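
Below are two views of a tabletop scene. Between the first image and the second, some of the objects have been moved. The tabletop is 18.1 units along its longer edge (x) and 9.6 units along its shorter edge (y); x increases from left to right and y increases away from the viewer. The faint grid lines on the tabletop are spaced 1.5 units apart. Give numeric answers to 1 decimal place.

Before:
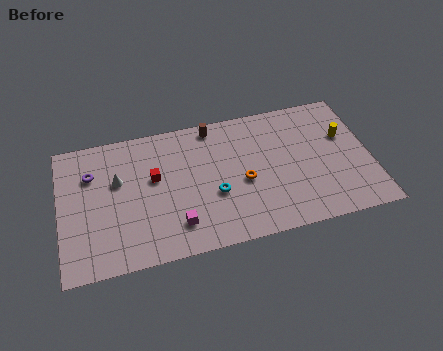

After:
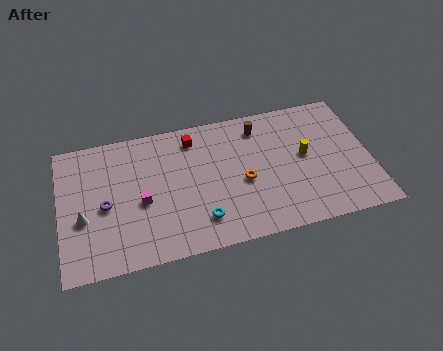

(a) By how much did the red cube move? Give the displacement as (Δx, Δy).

(2.4, 2.3)

The red cube started near (5.5, 5.7) and ended near (7.9, 8.0).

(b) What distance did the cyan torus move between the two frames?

1.8

From (8.9, 3.7) to (8.0, 2.1), the cyan torus covered √(0.9² + 1.6²) ≈ 1.8 units.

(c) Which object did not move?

the orange torus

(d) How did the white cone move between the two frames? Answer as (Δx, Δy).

(-2.1, -2.2)

The white cone started near (3.4, 6.0) and ended near (1.3, 3.8).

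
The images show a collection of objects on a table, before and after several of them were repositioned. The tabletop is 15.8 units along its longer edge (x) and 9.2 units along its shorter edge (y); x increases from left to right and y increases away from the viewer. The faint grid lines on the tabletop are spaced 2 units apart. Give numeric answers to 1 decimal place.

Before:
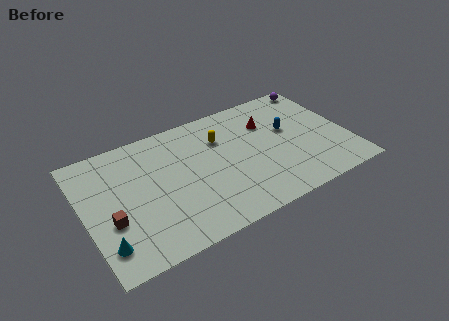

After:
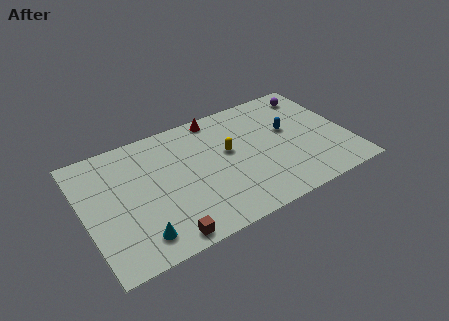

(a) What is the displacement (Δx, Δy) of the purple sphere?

(-0.5, -0.6)

The purple sphere was at about (14.8, 8.3) and moved to about (14.3, 7.7).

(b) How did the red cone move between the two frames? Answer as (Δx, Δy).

(-2.9, 1.8)

The red cone started near (11.3, 6.5) and ended near (8.4, 8.3).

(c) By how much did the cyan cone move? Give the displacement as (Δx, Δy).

(1.9, -0.3)

From the two frames, the cyan cone sits at roughly (0.9, 1.9) before and (2.8, 1.6) after.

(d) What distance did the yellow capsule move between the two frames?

1.2

The yellow capsule was near (8.4, 6.5) before and (8.7, 5.3) after, so it travelled √(0.3² + 1.2²) ≈ 1.2 units.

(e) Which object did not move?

the blue capsule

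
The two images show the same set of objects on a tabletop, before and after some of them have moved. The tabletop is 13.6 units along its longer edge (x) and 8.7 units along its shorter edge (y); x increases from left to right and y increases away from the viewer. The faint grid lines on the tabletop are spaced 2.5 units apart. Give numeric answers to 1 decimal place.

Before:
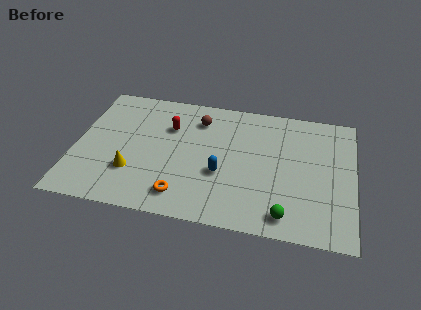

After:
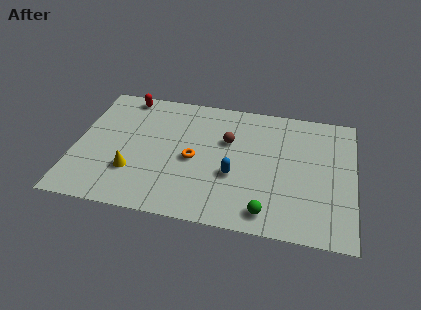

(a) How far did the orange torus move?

2.5

The orange torus was near (5.4, 1.5) before and (5.8, 4.0) after, so it travelled √(0.4² + 2.5²) ≈ 2.5 units.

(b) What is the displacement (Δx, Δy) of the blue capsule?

(0.6, 0.0)

The blue capsule started near (7.2, 3.3) and ended near (7.8, 3.3).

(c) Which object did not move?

the yellow cone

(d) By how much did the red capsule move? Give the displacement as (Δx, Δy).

(-2.3, 1.8)

The red capsule started near (4.5, 6.0) and ended near (2.2, 7.8).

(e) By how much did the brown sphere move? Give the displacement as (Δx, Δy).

(1.5, -1.2)

From the two frames, the brown sphere sits at roughly (5.9, 6.8) before and (7.4, 5.6) after.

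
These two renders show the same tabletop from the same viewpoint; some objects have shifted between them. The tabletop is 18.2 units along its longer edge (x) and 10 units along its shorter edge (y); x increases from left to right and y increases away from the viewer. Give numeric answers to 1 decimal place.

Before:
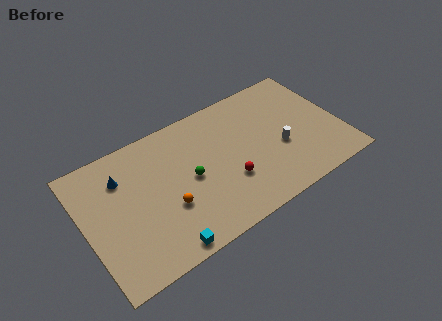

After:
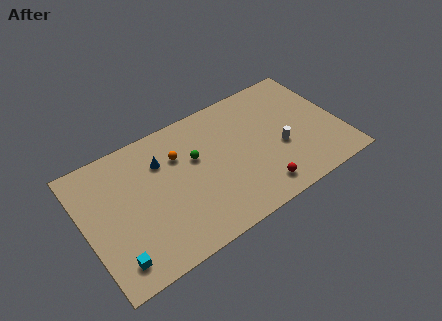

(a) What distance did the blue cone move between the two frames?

2.8

The blue cone moved from about (2.9, 7.4) to (5.7, 7.2), a distance of √(2.8² + 0.2²) ≈ 2.8.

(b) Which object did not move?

the white cylinder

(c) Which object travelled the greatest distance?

the orange sphere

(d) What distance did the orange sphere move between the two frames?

3.6

The orange sphere was near (5.6, 3.6) before and (6.9, 7.0) after, so it travelled √(1.3² + 3.4²) ≈ 3.6 units.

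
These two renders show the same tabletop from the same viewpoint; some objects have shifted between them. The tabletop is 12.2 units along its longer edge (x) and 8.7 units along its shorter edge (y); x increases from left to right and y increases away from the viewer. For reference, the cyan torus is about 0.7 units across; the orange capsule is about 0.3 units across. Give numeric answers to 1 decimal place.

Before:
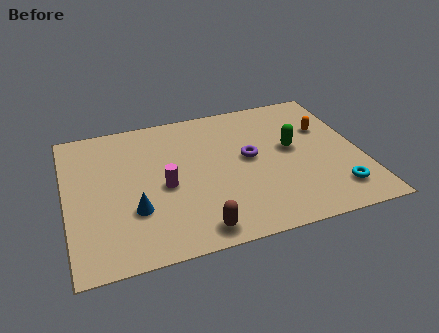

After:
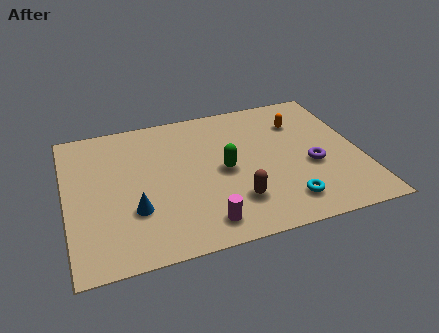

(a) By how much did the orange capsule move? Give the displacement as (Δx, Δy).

(-1.0, 0.7)

The orange capsule started near (10.9, 5.7) and ended near (9.9, 6.4).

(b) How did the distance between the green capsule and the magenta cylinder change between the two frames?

-2.4

They were about 5.5 units apart before and 3.1 after — 2.4 units closer together.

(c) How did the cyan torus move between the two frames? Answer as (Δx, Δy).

(-2.1, -0.1)

The cyan torus started near (10.9, 1.7) and ended near (8.8, 1.6).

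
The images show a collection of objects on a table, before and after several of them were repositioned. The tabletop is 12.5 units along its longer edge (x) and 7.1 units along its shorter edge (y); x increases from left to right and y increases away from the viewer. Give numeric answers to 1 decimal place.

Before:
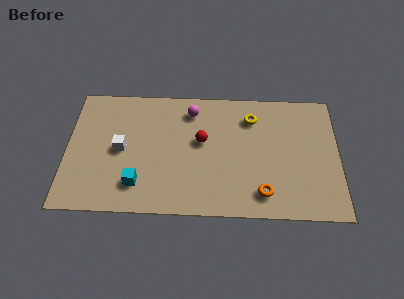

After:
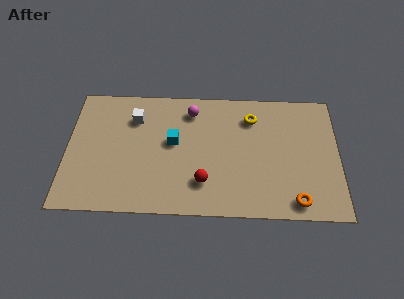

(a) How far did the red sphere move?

2.3

The red sphere moved from about (6.2, 4.1) to (6.3, 1.8), a distance of √(0.1² + 2.3²) ≈ 2.3.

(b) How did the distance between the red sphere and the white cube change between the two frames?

+1.0

Before: roughly 3.7 units apart; after: 4.7. That's 1.0 units further apart.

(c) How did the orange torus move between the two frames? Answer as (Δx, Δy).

(1.5, -0.4)

The orange torus started near (9.0, 1.3) and ended near (10.5, 0.9).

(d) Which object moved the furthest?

the cyan cube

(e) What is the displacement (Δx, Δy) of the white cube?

(0.6, 1.8)

The white cube started near (2.5, 3.5) and ended near (3.1, 5.3).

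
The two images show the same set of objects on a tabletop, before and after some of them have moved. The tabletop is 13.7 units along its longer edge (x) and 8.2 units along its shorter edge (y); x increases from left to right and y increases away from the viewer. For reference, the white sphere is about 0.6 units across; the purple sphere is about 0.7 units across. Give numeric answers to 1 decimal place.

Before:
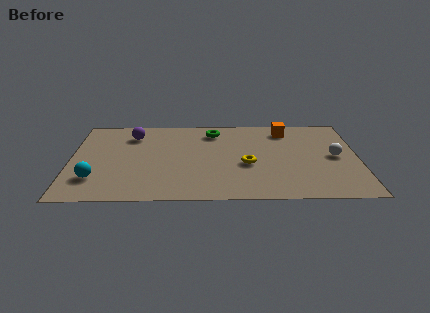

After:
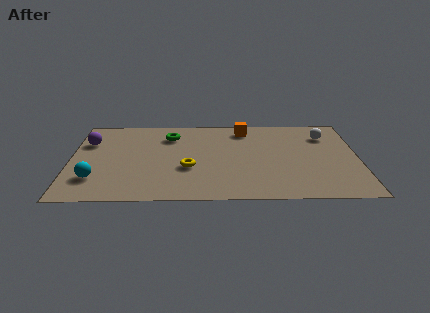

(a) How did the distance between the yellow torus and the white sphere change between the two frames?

+3.0

Before: roughly 4.3 units apart; after: 7.3. That's 3.0 units further apart.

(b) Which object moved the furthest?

the yellow torus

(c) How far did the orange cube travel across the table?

2.0

The orange cube moved from about (10.3, 6.8) to (8.3, 6.9), a distance of √(2.0² + 0.1²) ≈ 2.0.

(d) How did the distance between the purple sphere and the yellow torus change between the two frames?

-0.8

Before: roughly 6.3 units apart; after: 5.5. That's 0.8 units closer together.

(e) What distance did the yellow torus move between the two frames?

2.8

From (8.4, 3.4) to (5.6, 3.1), the yellow torus covered √(2.8² + 0.3²) ≈ 2.8 units.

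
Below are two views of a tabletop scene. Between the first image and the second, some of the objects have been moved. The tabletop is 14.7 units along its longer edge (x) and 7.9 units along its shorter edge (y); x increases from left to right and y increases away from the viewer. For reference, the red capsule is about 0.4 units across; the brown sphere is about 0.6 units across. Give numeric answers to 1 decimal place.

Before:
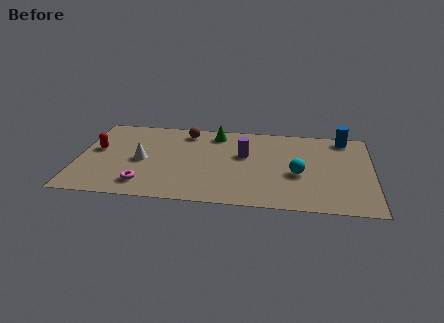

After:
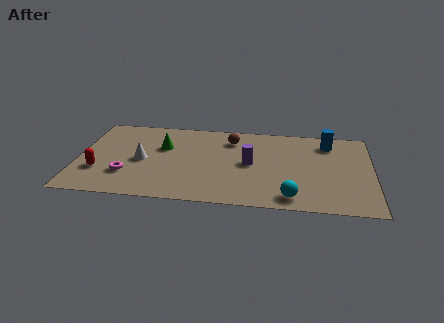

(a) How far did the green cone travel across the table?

3.1

The green cone was near (6.8, 6.7) before and (4.2, 5.1) after, so it travelled √(2.6² + 1.6²) ≈ 3.1 units.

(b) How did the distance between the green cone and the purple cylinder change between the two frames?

+2.1

The distance was about 2.4 in the first image and 4.5 in the second, so they moved 2.1 units further apart.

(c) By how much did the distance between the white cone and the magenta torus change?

-0.6

They were about 2.2 units apart before and 1.6 after — 0.6 units closer together.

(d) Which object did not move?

the white cone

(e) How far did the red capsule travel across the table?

2.0

The red capsule moved from about (0.9, 4.5) to (1.1, 2.5), a distance of √(0.2² + 2.0²) ≈ 2.0.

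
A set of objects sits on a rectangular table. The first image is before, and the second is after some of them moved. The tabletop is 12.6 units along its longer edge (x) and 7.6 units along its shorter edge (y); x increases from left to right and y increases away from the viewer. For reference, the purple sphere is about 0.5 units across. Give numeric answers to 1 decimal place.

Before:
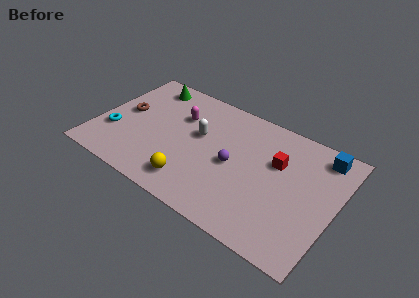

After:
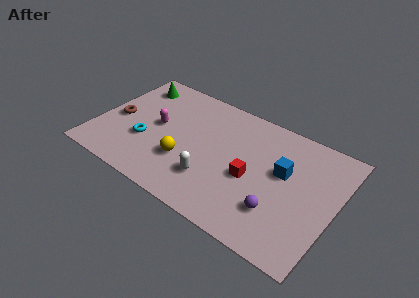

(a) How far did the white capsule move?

2.6

The white capsule was near (5.3, 4.5) before and (6.4, 2.1) after, so it travelled √(1.1² + 2.4²) ≈ 2.6 units.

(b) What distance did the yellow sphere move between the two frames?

1.3

The yellow sphere moved from about (5.5, 1.4) to (4.9, 2.5), a distance of √(0.6² + 1.1²) ≈ 1.3.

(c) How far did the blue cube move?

2.6

From (11.5, 6.5) to (9.8, 4.5), the blue cube covered √(1.7² + 2.0²) ≈ 2.6 units.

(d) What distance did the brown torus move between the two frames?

0.7

The brown torus moved from about (1.3, 4.1) to (1.0, 3.5), a distance of √(0.3² + 0.6²) ≈ 0.7.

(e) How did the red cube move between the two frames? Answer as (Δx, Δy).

(-1.1, -1.6)

The red cube started near (9.4, 4.9) and ended near (8.3, 3.3).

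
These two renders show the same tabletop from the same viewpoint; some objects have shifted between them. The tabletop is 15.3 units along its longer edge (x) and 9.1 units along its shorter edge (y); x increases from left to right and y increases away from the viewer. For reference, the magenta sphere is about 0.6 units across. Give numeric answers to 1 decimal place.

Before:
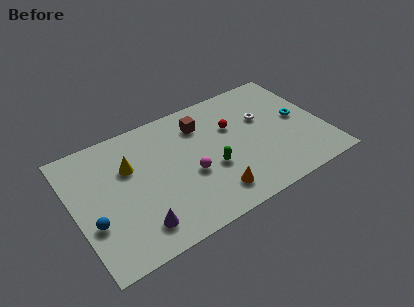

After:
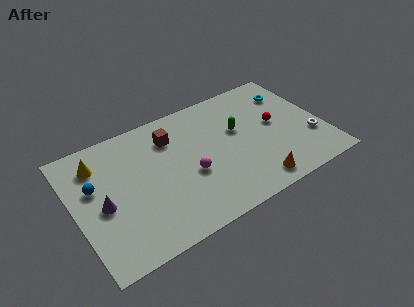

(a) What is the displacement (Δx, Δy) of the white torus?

(2.6, -2.8)

From the two frames, the white torus sits at roughly (11.8, 5.7) before and (14.4, 2.9) after.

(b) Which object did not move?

the magenta sphere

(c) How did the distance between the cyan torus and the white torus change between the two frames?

+1.7

They were about 2.3 units apart before and 4.0 after — 1.7 units further apart.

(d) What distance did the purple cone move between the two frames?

3.0

The purple cone moved from about (3.4, 1.7) to (1.6, 4.1), a distance of √(1.8² + 2.4²) ≈ 3.0.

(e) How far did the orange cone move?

2.5

From (8.0, 1.7) to (10.5, 1.2), the orange cone covered √(2.5² + 0.5²) ≈ 2.5 units.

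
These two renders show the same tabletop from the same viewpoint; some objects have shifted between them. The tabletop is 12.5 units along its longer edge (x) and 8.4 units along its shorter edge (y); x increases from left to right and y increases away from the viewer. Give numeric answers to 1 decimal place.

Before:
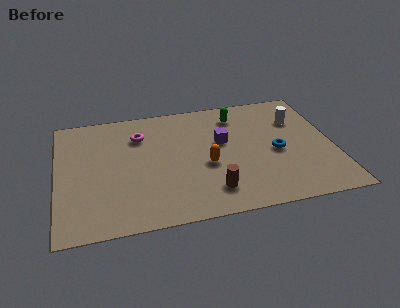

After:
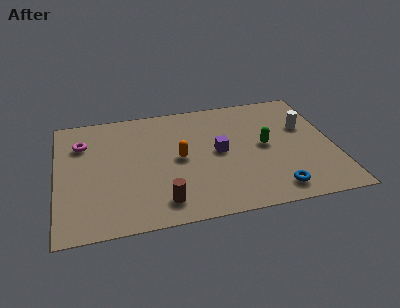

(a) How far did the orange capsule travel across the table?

1.4

The orange capsule was near (6.7, 3.5) before and (5.5, 4.2) after, so it travelled √(1.2² + 0.7²) ≈ 1.4 units.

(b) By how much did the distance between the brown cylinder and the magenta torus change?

+0.4

They were about 5.4 units apart before and 5.8 after — 0.4 units further apart.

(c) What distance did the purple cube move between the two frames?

0.7

From (7.5, 5.0) to (7.3, 4.3), the purple cube covered √(0.2² + 0.7²) ≈ 0.7 units.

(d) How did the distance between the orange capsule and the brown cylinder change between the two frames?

+1.1

The distance was about 1.8 in the first image and 2.9 in the second, so they moved 1.1 units further apart.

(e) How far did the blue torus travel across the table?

2.6

The blue torus moved from about (9.9, 3.8) to (9.6, 1.2), a distance of √(0.3² + 2.6²) ≈ 2.6.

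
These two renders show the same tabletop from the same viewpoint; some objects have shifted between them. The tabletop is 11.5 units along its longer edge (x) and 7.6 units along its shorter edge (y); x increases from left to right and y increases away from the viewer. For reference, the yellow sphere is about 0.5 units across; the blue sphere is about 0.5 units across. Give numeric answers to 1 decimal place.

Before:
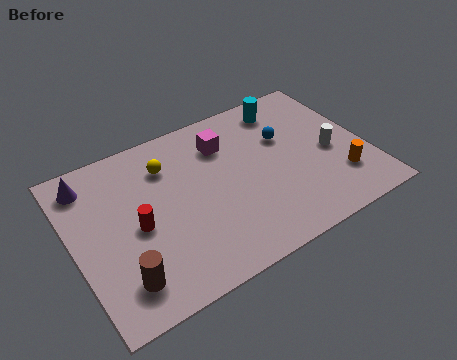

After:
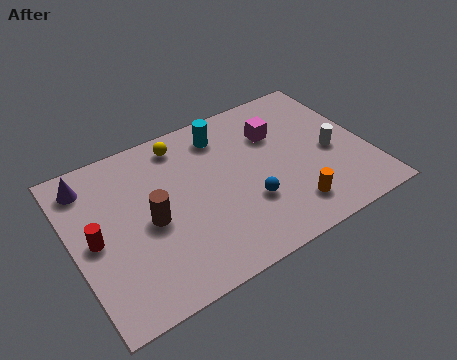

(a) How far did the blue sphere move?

3.1

From (8.5, 4.9) to (6.6, 2.5), the blue sphere covered √(1.9² + 2.4²) ≈ 3.1 units.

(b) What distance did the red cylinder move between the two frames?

1.6

The red cylinder moved from about (2.4, 3.5) to (0.8, 3.7), a distance of √(1.6² + 0.2²) ≈ 1.6.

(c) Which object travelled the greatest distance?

the blue sphere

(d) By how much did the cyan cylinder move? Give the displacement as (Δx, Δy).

(-2.6, -0.2)

The cyan cylinder started near (8.8, 6.4) and ended near (6.2, 6.2).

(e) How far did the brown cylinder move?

2.4

The brown cylinder moved from about (1.5, 1.5) to (2.9, 3.5), a distance of √(1.4² + 2.0²) ≈ 2.4.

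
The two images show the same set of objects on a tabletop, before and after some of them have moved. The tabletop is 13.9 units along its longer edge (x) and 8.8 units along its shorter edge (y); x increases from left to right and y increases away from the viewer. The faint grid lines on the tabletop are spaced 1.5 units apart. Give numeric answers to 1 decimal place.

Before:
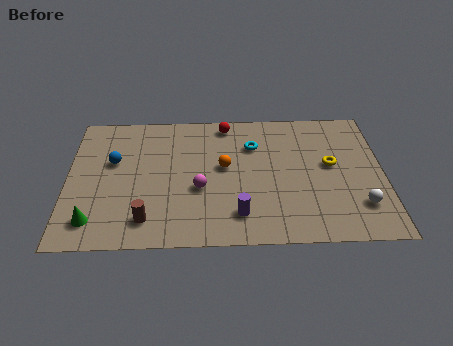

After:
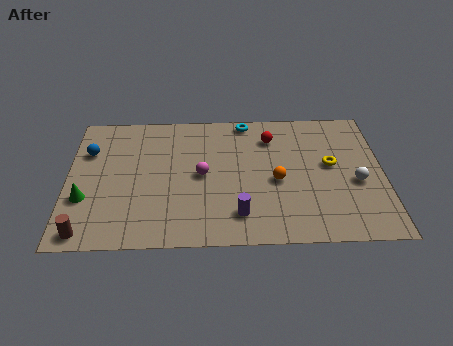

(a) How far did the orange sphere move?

2.5

From (6.9, 4.9) to (9.2, 3.9), the orange sphere covered √(2.3² + 1.0²) ≈ 2.5 units.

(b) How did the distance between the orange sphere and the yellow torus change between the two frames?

-2.1

The distance was about 4.7 in the first image and 2.6 in the second, so they moved 2.1 units closer together.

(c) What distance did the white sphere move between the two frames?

1.5

From (12.8, 2.2) to (12.7, 3.7), the white sphere covered √(0.1² + 1.5²) ≈ 1.5 units.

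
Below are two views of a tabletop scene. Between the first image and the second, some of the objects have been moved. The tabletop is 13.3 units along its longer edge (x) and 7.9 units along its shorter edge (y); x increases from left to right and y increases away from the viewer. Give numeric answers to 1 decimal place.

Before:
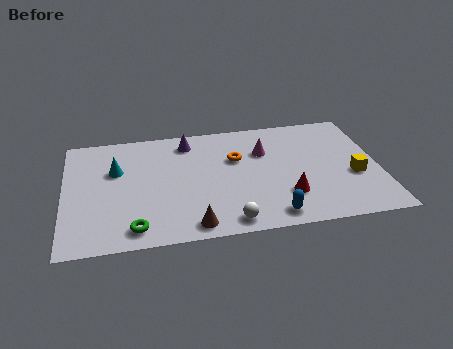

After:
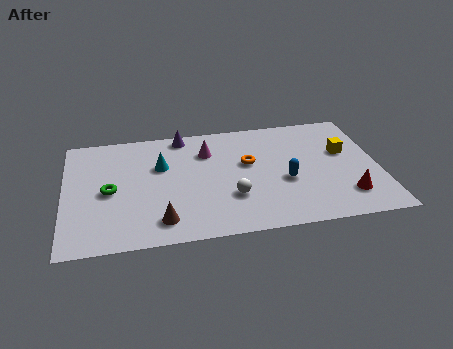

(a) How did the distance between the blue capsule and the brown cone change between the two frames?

+2.3

Before: roughly 3.3 units apart; after: 5.6. That's 2.3 units further apart.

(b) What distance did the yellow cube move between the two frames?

1.7

The yellow cube moved from about (12.2, 3.1) to (11.9, 4.8), a distance of √(0.3² + 1.7²) ≈ 1.7.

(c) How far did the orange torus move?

0.6

The orange torus was near (7.3, 5.1) before and (7.8, 4.7) after, so it travelled √(0.5² + 0.4²) ≈ 0.6 units.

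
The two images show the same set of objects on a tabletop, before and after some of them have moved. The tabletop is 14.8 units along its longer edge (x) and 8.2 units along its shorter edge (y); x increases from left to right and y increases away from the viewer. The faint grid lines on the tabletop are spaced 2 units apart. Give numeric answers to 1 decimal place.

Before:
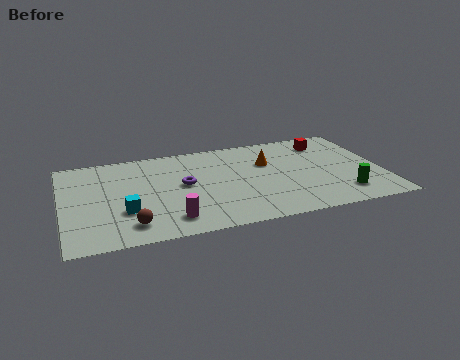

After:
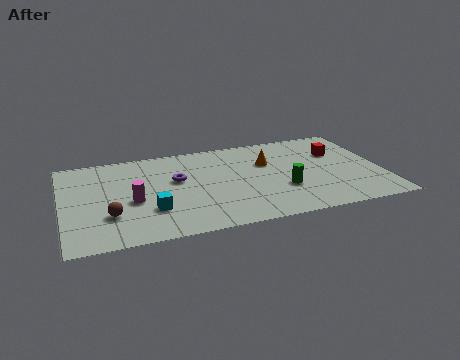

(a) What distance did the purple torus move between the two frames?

0.6

The purple torus moved from about (5.6, 4.4) to (5.3, 4.9), a distance of √(0.3² + 0.5²) ≈ 0.6.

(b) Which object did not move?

the orange cone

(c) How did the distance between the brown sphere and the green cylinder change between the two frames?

-1.8

Before: roughly 9.8 units apart; after: 8.0. That's 1.8 units closer together.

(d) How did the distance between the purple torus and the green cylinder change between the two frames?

-2.5

Before: roughly 7.7 units apart; after: 5.2. That's 2.5 units closer together.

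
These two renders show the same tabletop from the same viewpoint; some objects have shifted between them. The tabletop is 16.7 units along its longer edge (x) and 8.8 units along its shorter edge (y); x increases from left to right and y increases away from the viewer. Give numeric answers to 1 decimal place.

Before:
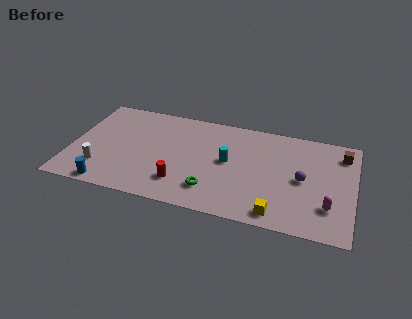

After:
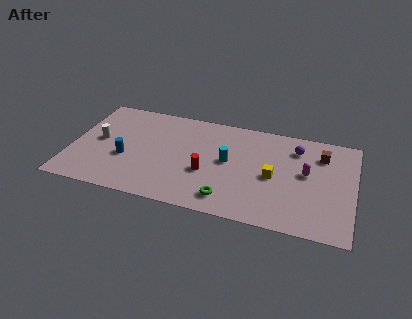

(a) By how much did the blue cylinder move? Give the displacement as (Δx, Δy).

(0.8, 2.6)

The blue cylinder started near (2.5, 0.8) and ended near (3.3, 3.4).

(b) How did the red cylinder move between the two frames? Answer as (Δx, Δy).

(1.4, 1.3)

The red cylinder started near (6.7, 2.1) and ended near (8.1, 3.4).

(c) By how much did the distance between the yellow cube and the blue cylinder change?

-1.2

They were about 9.9 units apart before and 8.7 after — 1.2 units closer together.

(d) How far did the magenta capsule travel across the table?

2.9

From (15.3, 2.4) to (13.9, 4.9), the magenta capsule covered √(1.4² + 2.5²) ≈ 2.9 units.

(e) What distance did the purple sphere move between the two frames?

2.6

The purple sphere moved from about (13.7, 4.3) to (13.2, 6.9), a distance of √(0.5² + 2.6²) ≈ 2.6.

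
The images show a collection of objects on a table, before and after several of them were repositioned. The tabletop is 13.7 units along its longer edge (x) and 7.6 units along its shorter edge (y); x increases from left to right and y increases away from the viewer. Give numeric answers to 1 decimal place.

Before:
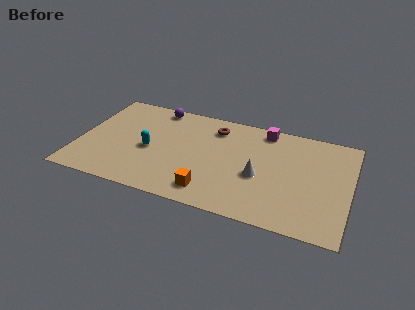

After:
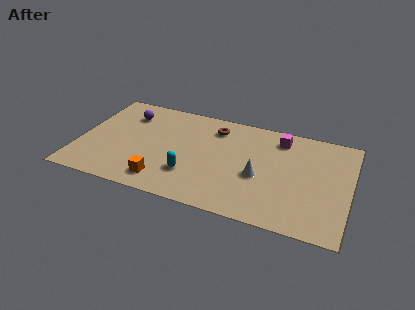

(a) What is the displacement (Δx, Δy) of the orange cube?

(-2.4, 0.0)

The orange cube was at about (6.9, 1.3) and moved to about (4.5, 1.3).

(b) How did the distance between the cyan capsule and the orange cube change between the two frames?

-2.3

Before: roughly 3.9 units apart; after: 1.6. That's 2.3 units closer together.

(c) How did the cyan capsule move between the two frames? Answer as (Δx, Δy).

(2.2, -1.2)

From the two frames, the cyan capsule sits at roughly (3.6, 3.4) before and (5.8, 2.2) after.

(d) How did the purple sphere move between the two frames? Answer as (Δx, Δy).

(-1.4, -1.0)

The purple sphere was at about (3.6, 6.8) and moved to about (2.2, 5.8).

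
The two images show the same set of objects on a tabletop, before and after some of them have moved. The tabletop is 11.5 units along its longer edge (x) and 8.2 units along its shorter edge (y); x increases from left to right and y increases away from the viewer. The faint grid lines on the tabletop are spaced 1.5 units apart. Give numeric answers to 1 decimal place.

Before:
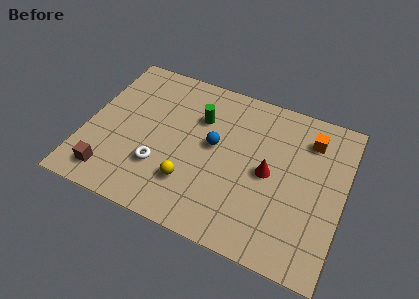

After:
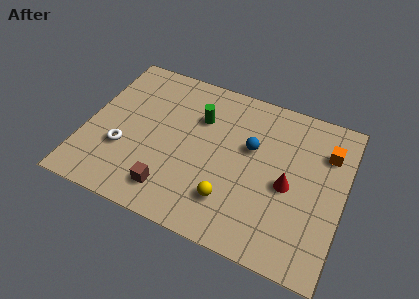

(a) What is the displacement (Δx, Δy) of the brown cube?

(2.7, 0.2)

From the two frames, the brown cube sits at roughly (1.4, 1.3) before and (4.1, 1.5) after.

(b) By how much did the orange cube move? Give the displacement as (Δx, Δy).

(0.8, -0.4)

The orange cube was at about (9.8, 6.4) and moved to about (10.6, 6.0).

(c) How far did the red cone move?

0.9

The red cone moved from about (8.2, 4.0) to (9.1, 3.7), a distance of √(0.9² + 0.3²) ≈ 0.9.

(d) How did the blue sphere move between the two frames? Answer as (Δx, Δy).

(1.6, 0.5)

The blue sphere started near (5.7, 4.5) and ended near (7.3, 5.0).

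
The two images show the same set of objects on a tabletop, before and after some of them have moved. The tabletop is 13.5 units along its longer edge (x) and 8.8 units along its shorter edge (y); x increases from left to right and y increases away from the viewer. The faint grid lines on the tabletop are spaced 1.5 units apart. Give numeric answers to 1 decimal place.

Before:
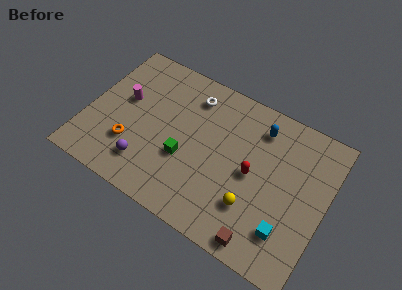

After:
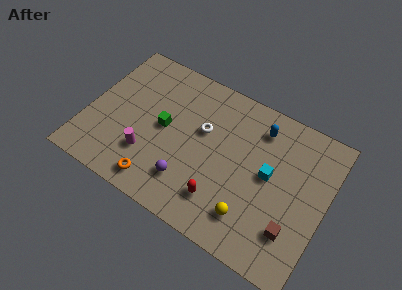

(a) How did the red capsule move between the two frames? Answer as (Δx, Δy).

(-1.4, -2.3)

From the two frames, the red capsule sits at roughly (9.4, 4.3) before and (8.0, 2.0) after.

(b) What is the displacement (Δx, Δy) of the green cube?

(-1.4, 1.2)

The green cube was at about (5.7, 3.3) and moved to about (4.3, 4.5).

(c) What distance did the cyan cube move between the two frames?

3.0

The cyan cube was near (11.7, 2.1) before and (10.3, 4.7) after, so it travelled √(1.4² + 2.6²) ≈ 3.0 units.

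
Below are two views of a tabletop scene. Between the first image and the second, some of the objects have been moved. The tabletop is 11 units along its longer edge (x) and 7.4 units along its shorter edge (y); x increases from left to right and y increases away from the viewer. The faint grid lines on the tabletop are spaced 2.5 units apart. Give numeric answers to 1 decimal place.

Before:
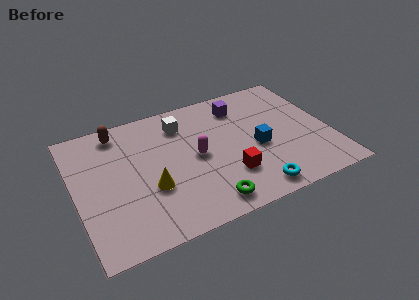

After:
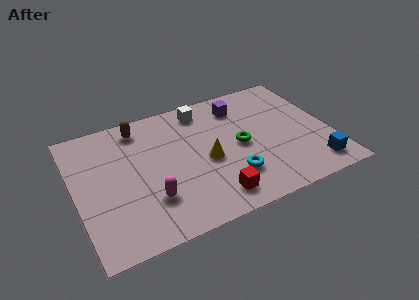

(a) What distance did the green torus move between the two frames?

3.2

The green torus moved from about (5.3, 1.0) to (7.1, 3.6), a distance of √(1.8² + 2.6²) ≈ 3.2.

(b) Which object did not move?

the purple cube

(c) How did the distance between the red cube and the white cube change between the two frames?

+1.1

They were about 4.0 units apart before and 5.1 after — 1.1 units further apart.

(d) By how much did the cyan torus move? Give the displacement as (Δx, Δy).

(-0.8, 1.1)

The cyan torus was at about (7.3, 0.9) and moved to about (6.5, 2.0).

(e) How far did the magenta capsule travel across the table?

2.7

From (5.2, 3.7) to (3.0, 2.1), the magenta capsule covered √(2.2² + 1.6²) ≈ 2.7 units.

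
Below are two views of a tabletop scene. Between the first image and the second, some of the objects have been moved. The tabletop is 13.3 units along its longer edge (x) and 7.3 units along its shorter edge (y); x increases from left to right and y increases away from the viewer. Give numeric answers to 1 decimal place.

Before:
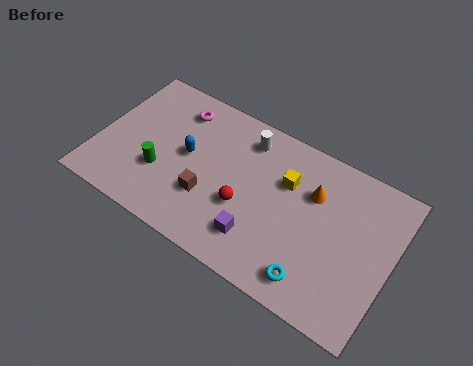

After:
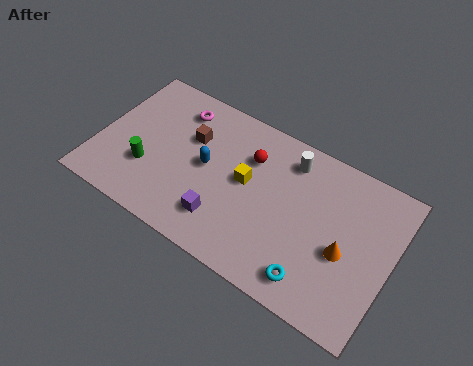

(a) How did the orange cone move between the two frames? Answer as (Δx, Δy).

(1.7, -1.9)

The orange cone was at about (9.6, 5.0) and moved to about (11.3, 3.1).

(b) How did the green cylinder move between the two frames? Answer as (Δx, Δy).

(-0.6, -0.1)

The green cylinder was at about (3.0, 2.5) and moved to about (2.4, 2.4).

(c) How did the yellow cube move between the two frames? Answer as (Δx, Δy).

(-1.7, -0.9)

The yellow cube started near (8.4, 4.9) and ended near (6.7, 4.0).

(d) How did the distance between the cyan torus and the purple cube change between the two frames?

+1.6

The distance was about 2.6 in the first image and 4.2 in the second, so they moved 1.6 units further apart.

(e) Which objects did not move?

the cyan torus and the magenta torus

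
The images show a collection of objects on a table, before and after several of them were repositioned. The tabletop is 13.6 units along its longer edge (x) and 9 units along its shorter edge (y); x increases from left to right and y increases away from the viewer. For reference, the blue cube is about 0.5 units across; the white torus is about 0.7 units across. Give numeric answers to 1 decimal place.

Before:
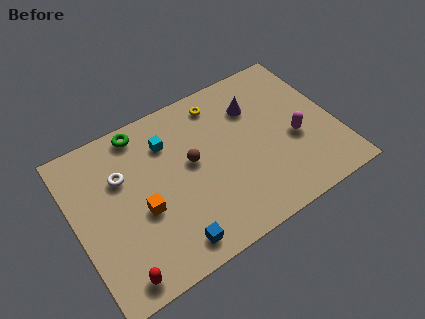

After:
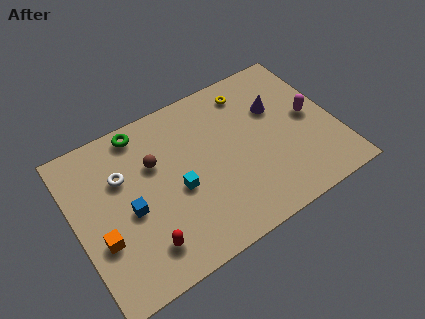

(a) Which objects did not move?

the white torus and the green torus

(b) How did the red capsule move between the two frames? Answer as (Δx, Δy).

(1.5, 0.8)

The red capsule was at about (1.6, 1.0) and moved to about (3.1, 1.8).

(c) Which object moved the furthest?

the blue cube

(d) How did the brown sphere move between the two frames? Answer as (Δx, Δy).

(-1.8, 0.9)

The brown sphere was at about (6.1, 5.0) and moved to about (4.3, 5.9).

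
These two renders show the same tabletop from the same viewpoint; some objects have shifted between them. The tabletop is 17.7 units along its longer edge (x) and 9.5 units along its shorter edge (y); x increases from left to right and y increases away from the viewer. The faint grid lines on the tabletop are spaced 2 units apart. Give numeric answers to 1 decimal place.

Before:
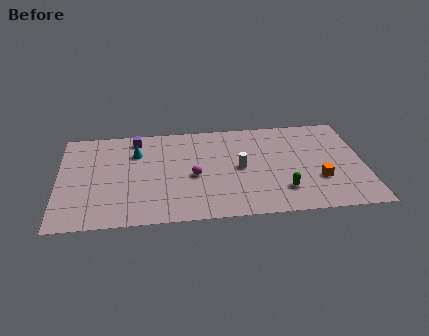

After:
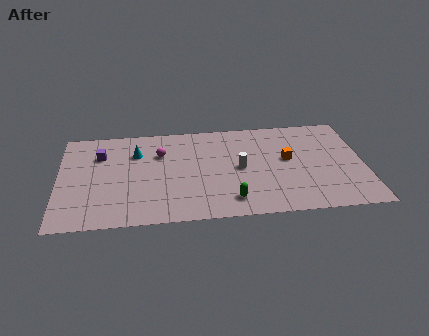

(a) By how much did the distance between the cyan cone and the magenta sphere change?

-2.8

They were about 4.2 units apart before and 1.4 after — 2.8 units closer together.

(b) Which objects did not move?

the white cylinder and the cyan cone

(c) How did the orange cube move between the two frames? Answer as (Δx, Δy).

(-1.7, 2.2)

The orange cube started near (15.0, 3.1) and ended near (13.3, 5.3).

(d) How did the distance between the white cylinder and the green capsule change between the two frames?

-0.3

They were about 3.4 units apart before and 3.1 after — 0.3 units closer together.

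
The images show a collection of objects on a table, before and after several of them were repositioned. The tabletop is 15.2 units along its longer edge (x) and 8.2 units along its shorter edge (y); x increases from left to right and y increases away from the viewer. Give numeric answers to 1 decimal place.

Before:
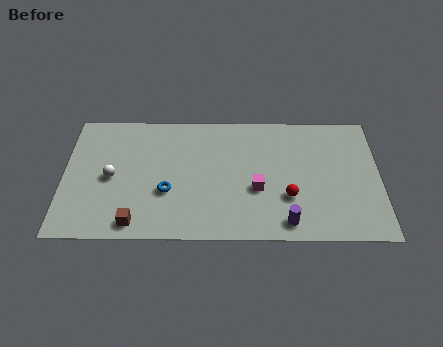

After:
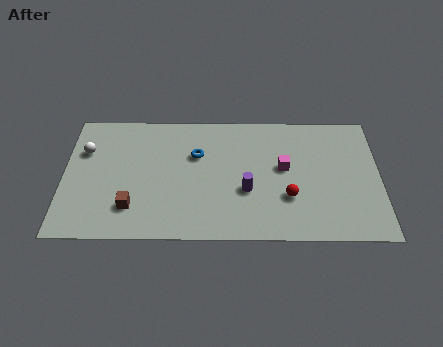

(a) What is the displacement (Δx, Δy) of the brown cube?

(-0.2, 1.0)

The brown cube started near (3.5, 1.0) and ended near (3.3, 2.0).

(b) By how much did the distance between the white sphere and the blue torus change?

+2.6

The distance was about 2.8 in the first image and 5.4 in the second, so they moved 2.6 units further apart.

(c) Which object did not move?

the red sphere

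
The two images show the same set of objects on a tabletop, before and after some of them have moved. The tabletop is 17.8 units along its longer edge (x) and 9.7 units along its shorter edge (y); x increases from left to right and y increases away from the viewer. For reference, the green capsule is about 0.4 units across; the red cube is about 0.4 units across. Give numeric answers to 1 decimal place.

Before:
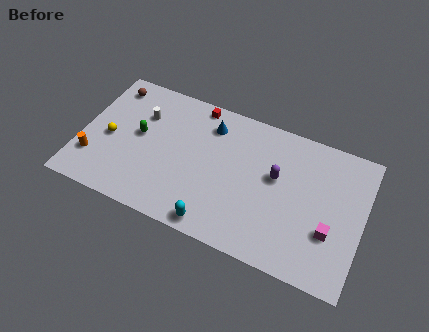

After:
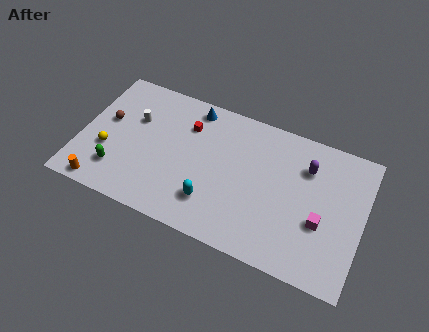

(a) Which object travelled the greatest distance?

the green capsule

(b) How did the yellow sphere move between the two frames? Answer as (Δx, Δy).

(0.0, -0.9)

The yellow sphere started near (1.8, 4.4) and ended near (1.8, 3.5).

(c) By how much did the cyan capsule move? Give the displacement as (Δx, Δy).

(-0.4, 1.4)

From the two frames, the cyan capsule sits at roughly (9.0, 1.0) before and (8.6, 2.4) after.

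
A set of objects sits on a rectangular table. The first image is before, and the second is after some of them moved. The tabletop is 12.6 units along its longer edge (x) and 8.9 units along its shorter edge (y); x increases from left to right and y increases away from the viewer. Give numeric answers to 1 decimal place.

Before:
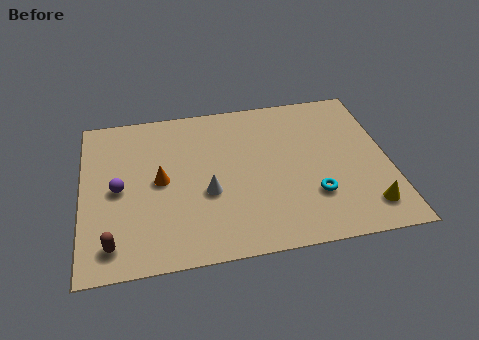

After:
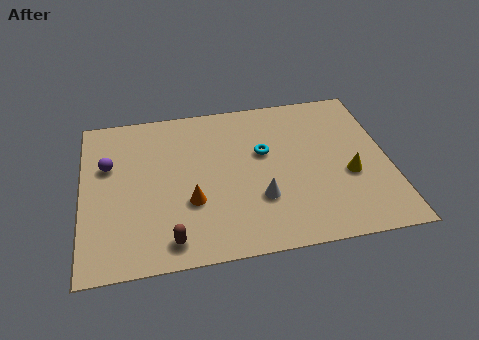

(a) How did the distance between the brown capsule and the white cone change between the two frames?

-0.4

Before: roughly 4.4 units apart; after: 4.0. That's 0.4 units closer together.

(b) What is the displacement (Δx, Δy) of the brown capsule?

(2.3, -0.2)

The brown capsule was at about (1.2, 1.4) and moved to about (3.5, 1.2).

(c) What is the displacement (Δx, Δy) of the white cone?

(2.1, -0.7)

From the two frames, the white cone sits at roughly (5.1, 3.5) before and (7.2, 2.8) after.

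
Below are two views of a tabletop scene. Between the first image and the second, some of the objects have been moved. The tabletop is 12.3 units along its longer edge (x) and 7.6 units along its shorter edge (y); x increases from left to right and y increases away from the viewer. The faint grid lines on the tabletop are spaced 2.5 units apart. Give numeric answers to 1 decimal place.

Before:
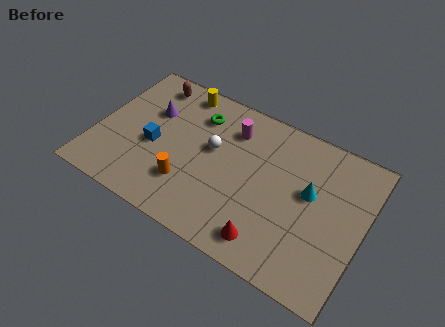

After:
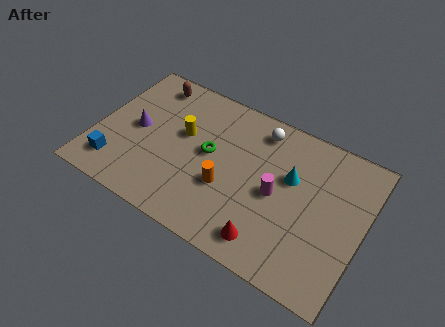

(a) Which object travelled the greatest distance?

the magenta cylinder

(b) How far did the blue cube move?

2.3

From (2.7, 3.3) to (1.2, 1.5), the blue cube covered √(1.5² + 1.8²) ≈ 2.3 units.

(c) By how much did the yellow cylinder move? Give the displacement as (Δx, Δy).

(0.5, -2.2)

The yellow cylinder started near (3.4, 6.7) and ended near (3.9, 4.5).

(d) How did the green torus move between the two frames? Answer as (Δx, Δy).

(0.8, -1.7)

The green torus started near (4.4, 5.8) and ended near (5.2, 4.1).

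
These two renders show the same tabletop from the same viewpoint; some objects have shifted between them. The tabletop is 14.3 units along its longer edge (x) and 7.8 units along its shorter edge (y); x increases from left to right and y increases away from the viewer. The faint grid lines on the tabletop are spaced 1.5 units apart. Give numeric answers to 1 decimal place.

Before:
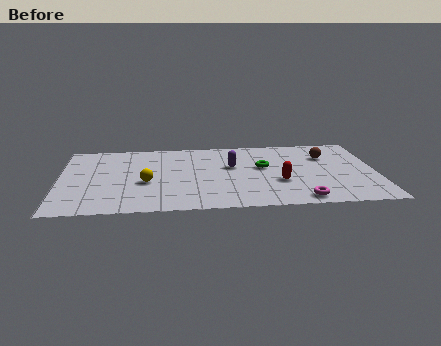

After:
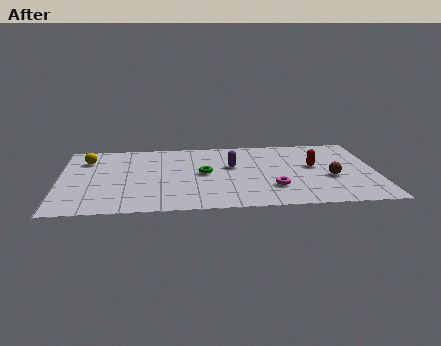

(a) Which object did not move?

the purple capsule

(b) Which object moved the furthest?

the yellow sphere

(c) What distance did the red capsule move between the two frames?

2.3

The red capsule moved from about (9.9, 2.8) to (11.5, 4.4), a distance of √(1.6² + 1.6²) ≈ 2.3.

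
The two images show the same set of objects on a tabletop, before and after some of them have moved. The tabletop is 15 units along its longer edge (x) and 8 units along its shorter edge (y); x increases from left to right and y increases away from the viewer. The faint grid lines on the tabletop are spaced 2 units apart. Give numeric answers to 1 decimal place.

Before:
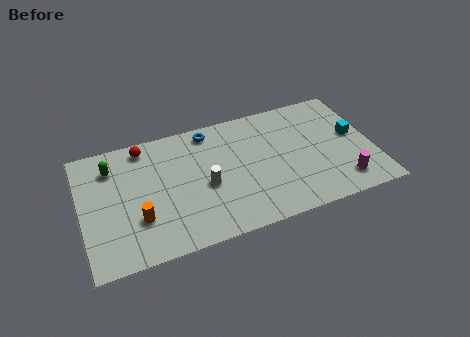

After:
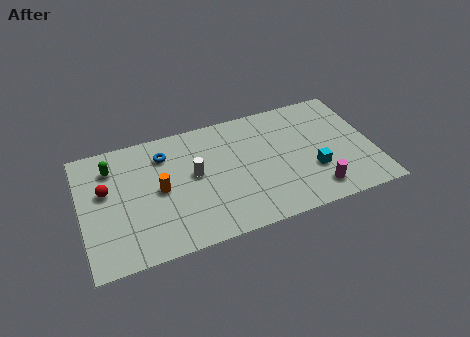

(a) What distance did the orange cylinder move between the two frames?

1.9

The orange cylinder was near (2.8, 2.5) before and (4.0, 4.0) after, so it travelled √(1.2² + 1.5²) ≈ 1.9 units.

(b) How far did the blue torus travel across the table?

2.5

From (6.8, 7.0) to (4.4, 6.2), the blue torus covered √(2.4² + 0.8²) ≈ 2.5 units.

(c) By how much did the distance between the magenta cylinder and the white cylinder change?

-0.5

Before: roughly 7.2 units apart; after: 6.7. That's 0.5 units closer together.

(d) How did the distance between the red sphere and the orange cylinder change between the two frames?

-1.7

Before: roughly 4.5 units apart; after: 2.8. That's 1.7 units closer together.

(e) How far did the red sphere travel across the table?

3.0

From (3.4, 7.0) to (1.3, 4.8), the red sphere covered √(2.1² + 2.2²) ≈ 3.0 units.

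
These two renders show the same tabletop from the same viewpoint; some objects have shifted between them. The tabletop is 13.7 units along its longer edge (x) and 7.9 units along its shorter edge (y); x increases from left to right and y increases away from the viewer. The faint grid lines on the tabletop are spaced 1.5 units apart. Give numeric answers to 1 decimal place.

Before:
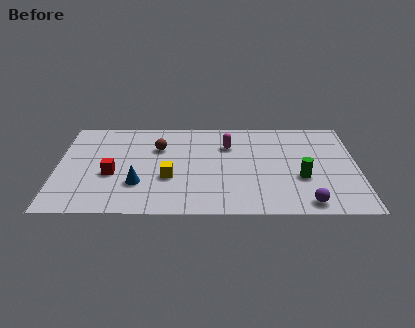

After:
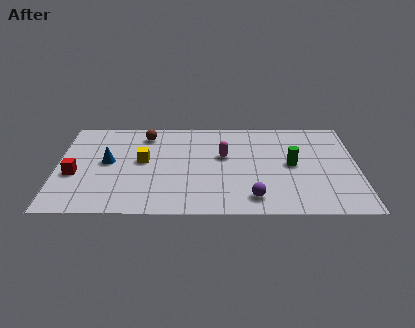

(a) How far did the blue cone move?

2.3

The blue cone moved from about (3.7, 2.4) to (2.3, 4.2), a distance of √(1.4² + 1.8²) ≈ 2.3.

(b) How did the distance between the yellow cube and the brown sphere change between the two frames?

-0.3

They were about 2.5 units apart before and 2.2 after — 0.3 units closer together.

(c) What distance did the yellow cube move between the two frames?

1.8

The yellow cube was near (5.1, 2.9) before and (3.9, 4.3) after, so it travelled √(1.2² + 1.4²) ≈ 1.8 units.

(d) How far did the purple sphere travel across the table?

2.4

The purple sphere was near (11.3, 0.9) before and (8.9, 1.3) after, so it travelled √(2.4² + 0.4²) ≈ 2.4 units.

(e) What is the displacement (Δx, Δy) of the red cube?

(-1.7, 0.0)

The red cube was at about (2.5, 3.2) and moved to about (0.8, 3.2).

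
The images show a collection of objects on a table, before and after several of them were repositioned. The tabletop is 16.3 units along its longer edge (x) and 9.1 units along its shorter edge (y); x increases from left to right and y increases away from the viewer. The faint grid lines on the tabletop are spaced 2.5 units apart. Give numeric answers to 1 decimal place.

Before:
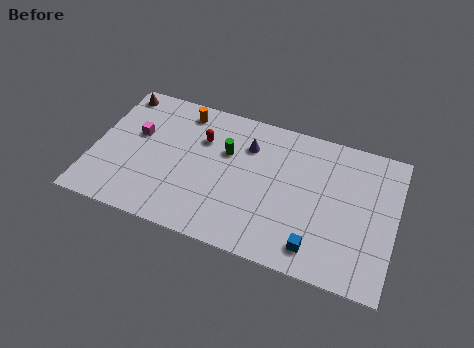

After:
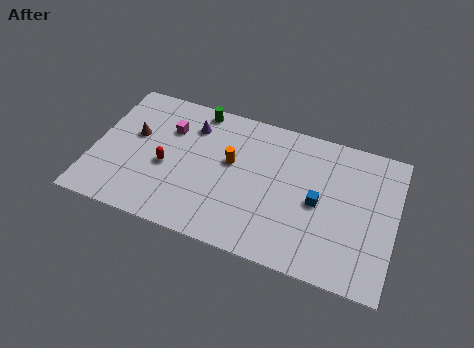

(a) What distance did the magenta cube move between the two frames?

1.9

The magenta cube was near (2.2, 5.5) before and (3.9, 6.4) after, so it travelled √(1.7² + 0.9²) ≈ 1.9 units.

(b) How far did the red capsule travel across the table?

2.9

From (5.7, 6.3) to (4.0, 3.9), the red capsule covered √(1.7² + 2.4²) ≈ 2.9 units.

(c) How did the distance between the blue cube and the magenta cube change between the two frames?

-2.3

The distance was about 10.9 in the first image and 8.6 in the second, so they moved 2.3 units closer together.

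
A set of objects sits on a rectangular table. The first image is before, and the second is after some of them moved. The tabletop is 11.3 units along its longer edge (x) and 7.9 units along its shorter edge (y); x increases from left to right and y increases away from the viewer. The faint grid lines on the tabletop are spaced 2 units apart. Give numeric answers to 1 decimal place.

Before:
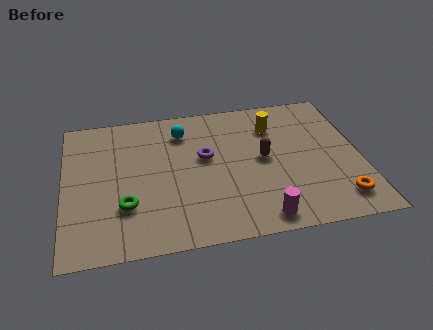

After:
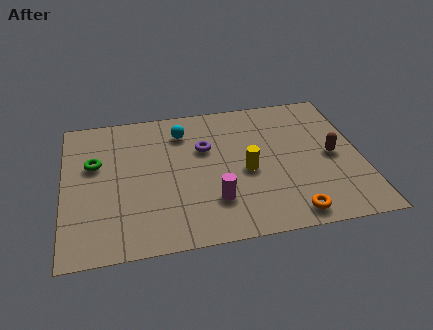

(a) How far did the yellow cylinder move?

2.7

The yellow cylinder moved from about (8.1, 5.9) to (6.9, 3.5), a distance of √(1.2² + 2.4²) ≈ 2.7.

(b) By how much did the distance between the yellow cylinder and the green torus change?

-0.9

The distance was about 6.8 in the first image and 5.9 in the second, so they moved 0.9 units closer together.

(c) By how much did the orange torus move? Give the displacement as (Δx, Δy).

(-1.9, -0.5)

From the two frames, the orange torus sits at roughly (10.3, 1.4) before and (8.4, 0.9) after.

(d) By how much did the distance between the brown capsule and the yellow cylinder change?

+1.4

Before: roughly 1.9 units apart; after: 3.3. That's 1.4 units further apart.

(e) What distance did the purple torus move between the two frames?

0.5

From (5.4, 4.6) to (5.4, 5.1), the purple torus covered √(0.0² + 0.5²) ≈ 0.5 units.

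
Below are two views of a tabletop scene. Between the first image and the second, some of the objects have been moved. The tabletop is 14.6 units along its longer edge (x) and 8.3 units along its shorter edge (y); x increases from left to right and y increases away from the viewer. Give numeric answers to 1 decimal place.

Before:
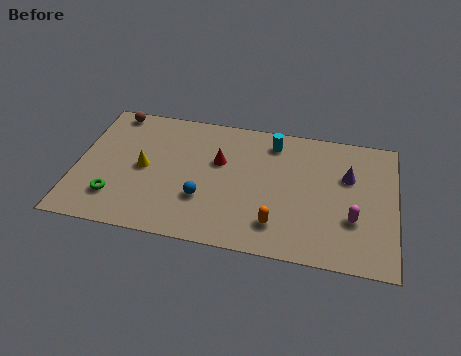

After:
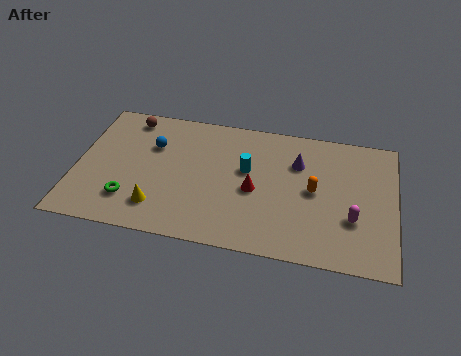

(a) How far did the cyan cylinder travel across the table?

2.3

From (8.9, 6.9) to (7.8, 4.9), the cyan cylinder covered √(1.1² + 2.0²) ≈ 2.3 units.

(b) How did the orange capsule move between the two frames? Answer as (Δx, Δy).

(1.6, 2.4)

The orange capsule was at about (9.3, 1.8) and moved to about (10.9, 4.2).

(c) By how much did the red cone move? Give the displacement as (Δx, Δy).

(1.7, -1.5)

From the two frames, the red cone sits at roughly (6.5, 5.2) before and (8.2, 3.7) after.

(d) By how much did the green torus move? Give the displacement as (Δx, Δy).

(0.7, 0.0)

From the two frames, the green torus sits at roughly (1.9, 2.0) before and (2.6, 2.0) after.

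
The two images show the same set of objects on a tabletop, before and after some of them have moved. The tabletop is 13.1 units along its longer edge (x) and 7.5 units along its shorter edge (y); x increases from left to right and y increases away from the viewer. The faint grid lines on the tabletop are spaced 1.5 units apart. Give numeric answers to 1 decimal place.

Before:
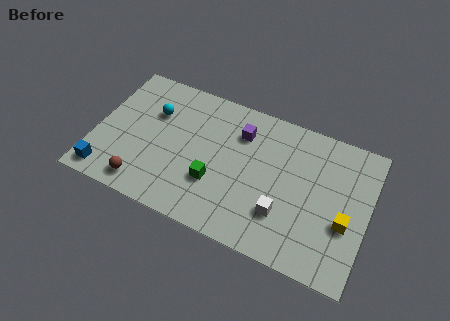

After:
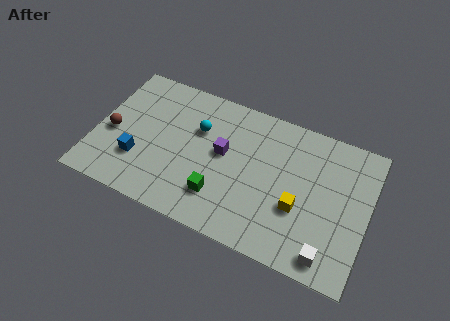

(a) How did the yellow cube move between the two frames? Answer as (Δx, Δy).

(-2.2, -0.1)

The yellow cube started near (12.1, 2.9) and ended near (9.9, 2.8).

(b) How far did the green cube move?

0.7

The green cube was near (5.9, 2.5) before and (6.2, 1.9) after, so it travelled √(0.3² + 0.6²) ≈ 0.7 units.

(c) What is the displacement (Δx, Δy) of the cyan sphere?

(2.2, -0.1)

From the two frames, the cyan sphere sits at roughly (2.6, 5.1) before and (4.8, 5.0) after.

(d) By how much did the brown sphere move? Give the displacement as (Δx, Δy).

(-1.8, 2.2)

From the two frames, the brown sphere sits at roughly (2.6, 1.1) before and (0.8, 3.3) after.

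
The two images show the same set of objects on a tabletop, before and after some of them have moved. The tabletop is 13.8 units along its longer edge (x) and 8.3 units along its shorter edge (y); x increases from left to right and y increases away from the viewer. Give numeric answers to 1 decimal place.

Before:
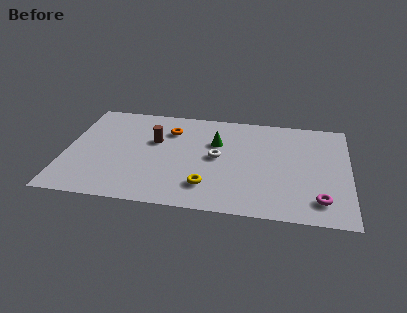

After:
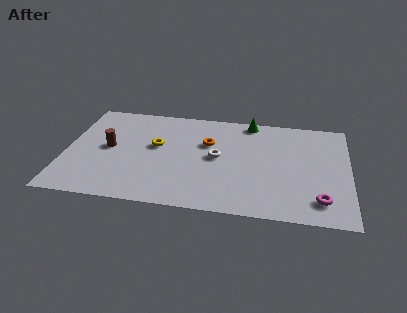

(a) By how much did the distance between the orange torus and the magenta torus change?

-2.0

Before: roughly 8.7 units apart; after: 6.7. That's 2.0 units closer together.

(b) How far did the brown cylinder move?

2.4

The brown cylinder moved from about (4.3, 5.2) to (2.1, 4.3), a distance of √(2.2² + 0.9²) ≈ 2.4.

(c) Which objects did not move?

the white torus and the magenta torus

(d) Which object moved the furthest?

the yellow torus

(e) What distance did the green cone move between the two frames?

2.6

From (7.3, 5.5) to (8.9, 7.5), the green cone covered √(1.6² + 2.0²) ≈ 2.6 units.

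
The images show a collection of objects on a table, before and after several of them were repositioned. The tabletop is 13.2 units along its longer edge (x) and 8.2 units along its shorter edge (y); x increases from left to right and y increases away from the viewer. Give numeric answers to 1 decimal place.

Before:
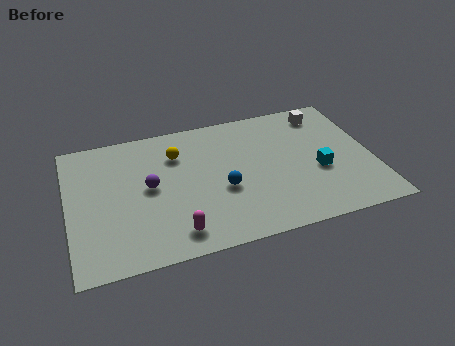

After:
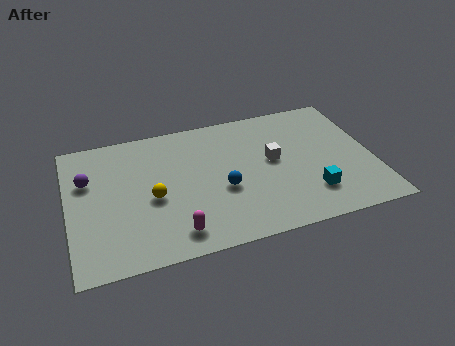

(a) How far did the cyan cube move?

1.4

From (10.8, 3.3) to (10.3, 2.0), the cyan cube covered √(0.5² + 1.3²) ≈ 1.4 units.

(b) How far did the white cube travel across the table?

3.5

The white cube moved from about (11.4, 6.9) to (8.9, 4.5), a distance of √(2.5² + 2.4²) ≈ 3.5.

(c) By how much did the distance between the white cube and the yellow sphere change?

-1.3

Before: roughly 6.7 units apart; after: 5.4. That's 1.3 units closer together.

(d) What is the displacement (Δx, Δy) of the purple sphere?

(-2.6, 1.1)

From the two frames, the purple sphere sits at roughly (3.5, 4.3) before and (0.9, 5.4) after.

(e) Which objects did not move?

the magenta capsule and the blue sphere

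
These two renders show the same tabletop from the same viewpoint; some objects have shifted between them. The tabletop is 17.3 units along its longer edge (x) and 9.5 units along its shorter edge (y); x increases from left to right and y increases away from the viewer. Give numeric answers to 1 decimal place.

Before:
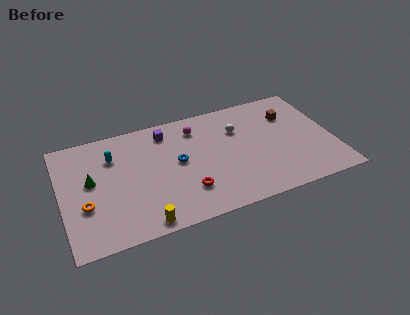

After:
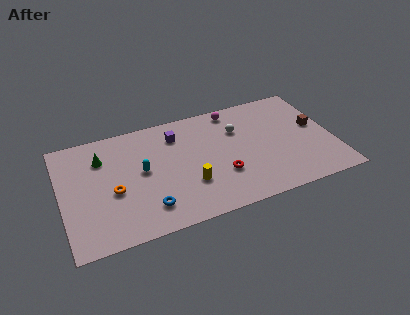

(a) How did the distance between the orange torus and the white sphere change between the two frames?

-1.9

They were about 10.5 units apart before and 8.6 after — 1.9 units closer together.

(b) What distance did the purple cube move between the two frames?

0.8

The purple cube was near (6.9, 7.9) before and (7.5, 7.4) after, so it travelled √(0.6² + 0.5²) ≈ 0.8 units.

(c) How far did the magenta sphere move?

2.6

The magenta sphere was near (8.8, 7.6) before and (11.3, 8.4) after, so it travelled √(2.5² + 0.8²) ≈ 2.6 units.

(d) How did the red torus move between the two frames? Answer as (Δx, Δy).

(2.3, 0.6)

From the two frames, the red torus sits at roughly (7.7, 2.5) before and (10.0, 3.1) after.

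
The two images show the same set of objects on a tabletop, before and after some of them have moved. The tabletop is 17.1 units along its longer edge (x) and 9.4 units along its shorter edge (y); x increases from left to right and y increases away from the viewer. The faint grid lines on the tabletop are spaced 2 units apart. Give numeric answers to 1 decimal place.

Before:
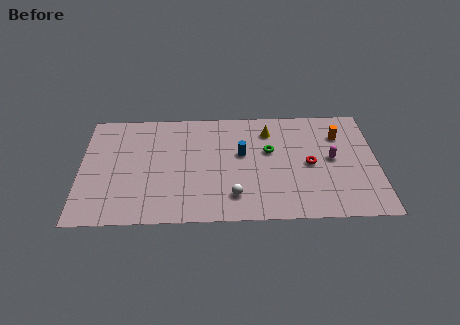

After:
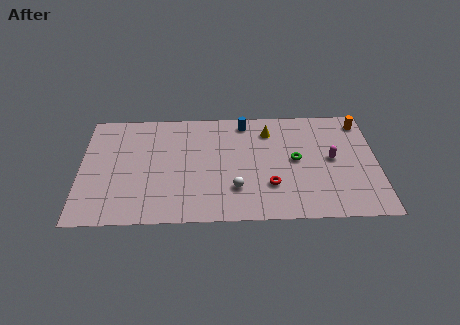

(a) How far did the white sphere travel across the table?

0.6

The white sphere was near (8.8, 2.0) before and (8.9, 2.6) after, so it travelled √(0.1² + 0.6²) ≈ 0.6 units.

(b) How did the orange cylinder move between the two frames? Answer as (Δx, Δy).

(1.3, 1.1)

The orange cylinder was at about (15.0, 6.9) and moved to about (16.3, 8.0).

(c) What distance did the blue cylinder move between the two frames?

2.7

The blue cylinder moved from about (9.3, 5.5) to (9.5, 8.2), a distance of √(0.2² + 2.7²) ≈ 2.7.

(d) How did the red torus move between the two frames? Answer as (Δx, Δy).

(-2.3, -1.7)

The red torus started near (13.2, 4.5) and ended near (10.9, 2.8).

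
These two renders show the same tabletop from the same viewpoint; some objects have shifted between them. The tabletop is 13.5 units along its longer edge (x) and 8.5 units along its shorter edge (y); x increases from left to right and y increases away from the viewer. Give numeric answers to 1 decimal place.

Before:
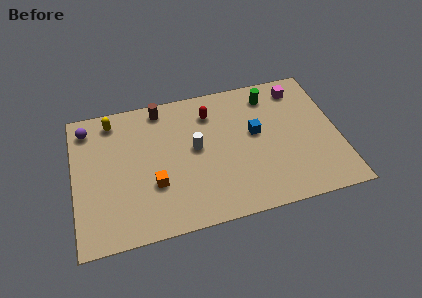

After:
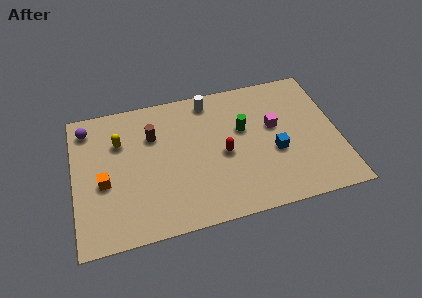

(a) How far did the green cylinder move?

2.3

The green cylinder was near (10.2, 7.0) before and (8.7, 5.2) after, so it travelled √(1.5² + 1.8²) ≈ 2.3 units.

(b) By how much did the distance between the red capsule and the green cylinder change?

-1.4

The distance was about 3.1 in the first image and 1.7 in the second, so they moved 1.4 units closer together.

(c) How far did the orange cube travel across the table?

2.6

The orange cube was near (4.0, 2.9) before and (1.5, 3.6) after, so it travelled √(2.5² + 0.7²) ≈ 2.6 units.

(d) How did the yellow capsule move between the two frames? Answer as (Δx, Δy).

(0.3, -1.4)

The yellow capsule was at about (2.1, 7.3) and moved to about (2.4, 5.9).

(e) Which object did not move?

the purple sphere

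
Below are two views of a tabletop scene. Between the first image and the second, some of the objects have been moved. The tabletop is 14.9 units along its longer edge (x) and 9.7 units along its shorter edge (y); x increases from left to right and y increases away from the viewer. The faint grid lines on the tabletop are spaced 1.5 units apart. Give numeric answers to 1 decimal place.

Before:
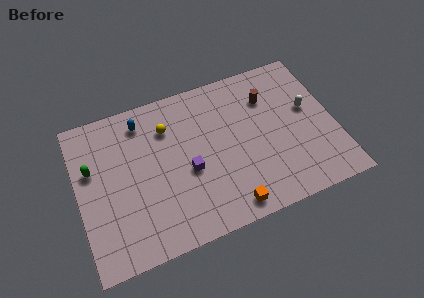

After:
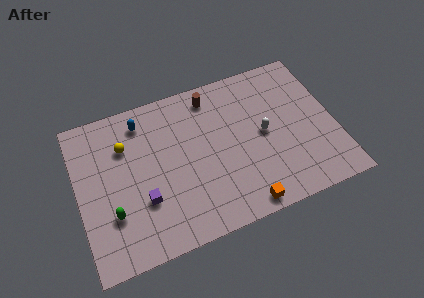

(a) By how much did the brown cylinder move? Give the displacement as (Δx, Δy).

(-3.2, 1.2)

The brown cylinder was at about (11.3, 7.1) and moved to about (8.1, 8.3).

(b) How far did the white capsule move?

2.8

The white capsule was near (13.5, 5.6) before and (10.8, 4.9) after, so it travelled √(2.7² + 0.7²) ≈ 2.8 units.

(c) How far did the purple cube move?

2.8

The purple cube moved from about (6.3, 4.1) to (3.6, 3.2), a distance of √(2.7² + 0.9²) ≈ 2.8.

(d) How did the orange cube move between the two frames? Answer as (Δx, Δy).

(0.8, -0.2)

From the two frames, the orange cube sits at roughly (8.3, 1.1) before and (9.1, 0.9) after.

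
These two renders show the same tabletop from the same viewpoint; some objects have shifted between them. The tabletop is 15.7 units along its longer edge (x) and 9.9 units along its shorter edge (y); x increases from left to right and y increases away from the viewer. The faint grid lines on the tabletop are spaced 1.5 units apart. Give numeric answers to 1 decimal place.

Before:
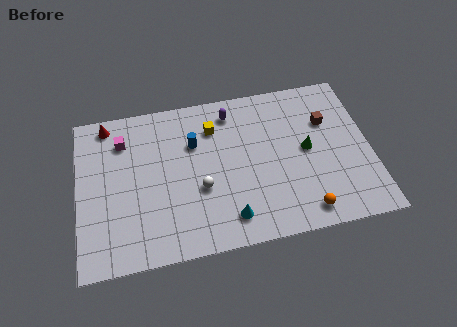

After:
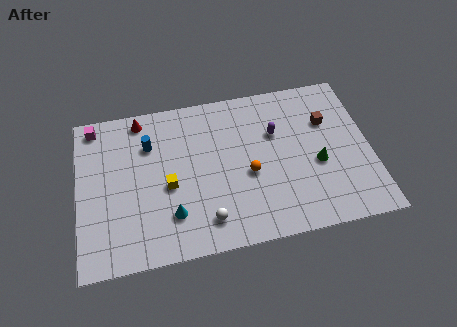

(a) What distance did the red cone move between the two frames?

1.8

The red cone was near (1.7, 8.8) before and (3.5, 8.8) after, so it travelled √(1.8² + 0.0²) ≈ 1.8 units.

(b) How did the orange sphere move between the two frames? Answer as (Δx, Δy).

(-2.8, 2.9)

The orange sphere was at about (11.9, 1.3) and moved to about (9.1, 4.2).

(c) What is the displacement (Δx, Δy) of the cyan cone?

(-3.0, 0.8)

The cyan cone was at about (7.9, 1.7) and moved to about (4.9, 2.5).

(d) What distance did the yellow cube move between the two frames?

4.1

The yellow cube was near (7.4, 7.5) before and (4.8, 4.3) after, so it travelled √(2.6² + 3.2²) ≈ 4.1 units.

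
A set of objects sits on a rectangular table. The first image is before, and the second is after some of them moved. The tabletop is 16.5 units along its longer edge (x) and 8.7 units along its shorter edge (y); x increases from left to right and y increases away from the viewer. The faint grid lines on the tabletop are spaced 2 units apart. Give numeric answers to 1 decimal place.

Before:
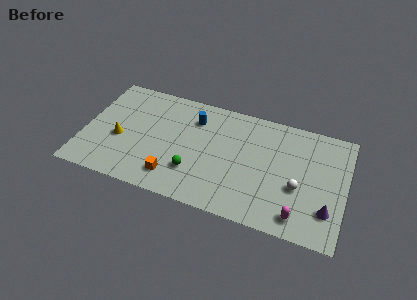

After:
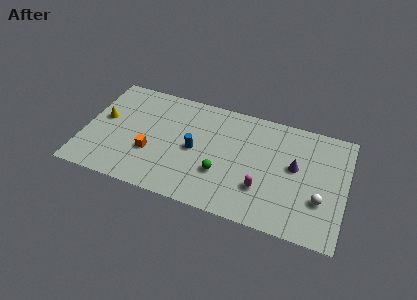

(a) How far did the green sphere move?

1.7

The green sphere moved from about (7.1, 2.5) to (8.8, 2.9), a distance of √(1.7² + 0.4²) ≈ 1.7.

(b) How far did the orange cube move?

2.1

From (5.9, 1.7) to (4.3, 3.1), the orange cube covered √(1.6² + 1.4²) ≈ 2.1 units.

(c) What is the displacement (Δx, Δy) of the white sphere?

(1.4, -0.5)

The white sphere started near (13.6, 3.4) and ended near (15.0, 2.9).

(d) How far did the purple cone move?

3.4

The purple cone moved from about (15.5, 2.3) to (13.3, 4.9), a distance of √(2.2² + 2.6²) ≈ 3.4.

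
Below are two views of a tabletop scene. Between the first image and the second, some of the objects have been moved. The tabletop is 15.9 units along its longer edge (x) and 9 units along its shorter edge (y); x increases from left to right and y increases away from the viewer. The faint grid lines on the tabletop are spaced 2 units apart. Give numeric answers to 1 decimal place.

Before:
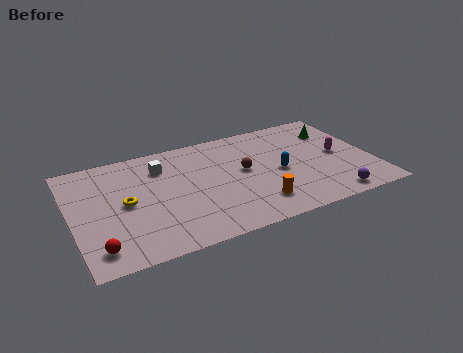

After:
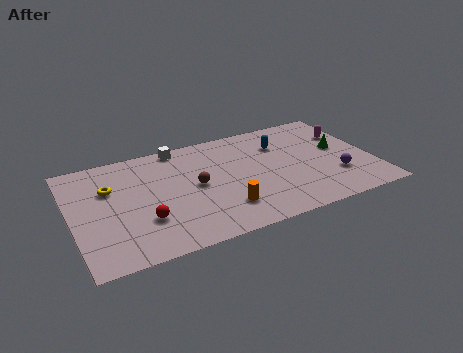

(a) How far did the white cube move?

1.8

The white cube was near (4.9, 6.8) before and (6.0, 8.2) after, so it travelled √(1.1² + 1.4²) ≈ 1.8 units.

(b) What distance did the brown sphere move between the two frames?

2.6

The brown sphere moved from about (9.1, 4.9) to (6.5, 4.6), a distance of √(2.6² + 0.3²) ≈ 2.6.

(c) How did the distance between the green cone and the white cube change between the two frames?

-0.5

Before: roughly 9.4 units apart; after: 8.9. That's 0.5 units closer together.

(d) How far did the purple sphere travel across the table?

1.8

The purple sphere was near (13.3, 1.0) before and (13.8, 2.7) after, so it travelled √(0.5² + 1.7²) ≈ 1.8 units.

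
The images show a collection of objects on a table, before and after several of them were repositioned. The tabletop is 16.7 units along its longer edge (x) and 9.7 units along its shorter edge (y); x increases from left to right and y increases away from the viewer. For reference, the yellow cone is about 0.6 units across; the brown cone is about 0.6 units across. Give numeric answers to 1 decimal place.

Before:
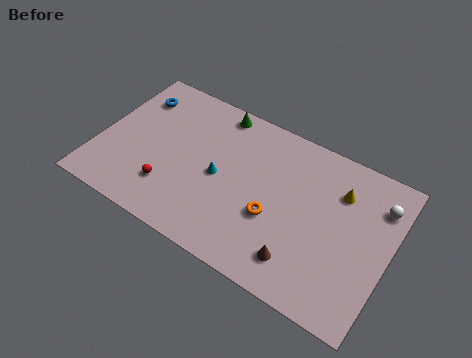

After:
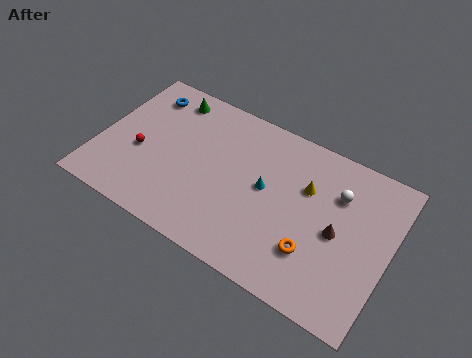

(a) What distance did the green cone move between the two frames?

2.8

The green cone was near (6.2, 8.7) before and (3.4, 8.3) after, so it travelled √(2.8² + 0.4²) ≈ 2.8 units.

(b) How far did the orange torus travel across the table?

2.6

From (10.3, 3.7) to (12.7, 2.8), the orange torus covered √(2.4² + 0.9²) ≈ 2.6 units.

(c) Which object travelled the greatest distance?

the brown cone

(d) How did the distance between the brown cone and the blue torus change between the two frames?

+0.3

Before: roughly 12.0 units apart; after: 12.3. That's 0.3 units further apart.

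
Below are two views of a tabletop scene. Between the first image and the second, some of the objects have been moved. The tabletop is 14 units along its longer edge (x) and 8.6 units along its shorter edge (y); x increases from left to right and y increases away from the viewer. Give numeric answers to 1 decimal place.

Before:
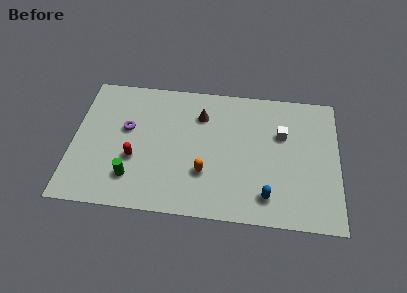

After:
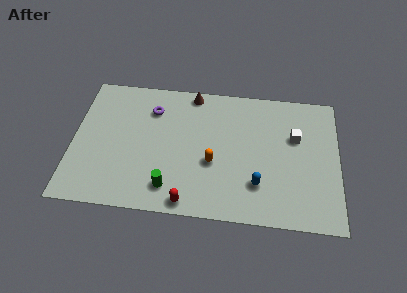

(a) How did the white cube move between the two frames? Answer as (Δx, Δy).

(0.7, -0.1)

From the two frames, the white cube sits at roughly (11.0, 5.6) before and (11.7, 5.5) after.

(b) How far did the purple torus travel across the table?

1.9

From (2.8, 5.1) to (4.1, 6.5), the purple torus covered √(1.3² + 1.4²) ≈ 1.9 units.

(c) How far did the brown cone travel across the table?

1.5

From (6.7, 6.4) to (6.2, 7.8), the brown cone covered √(0.5² + 1.4²) ≈ 1.5 units.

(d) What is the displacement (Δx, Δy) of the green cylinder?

(2.0, -0.4)

The green cylinder started near (3.2, 2.0) and ended near (5.2, 1.6).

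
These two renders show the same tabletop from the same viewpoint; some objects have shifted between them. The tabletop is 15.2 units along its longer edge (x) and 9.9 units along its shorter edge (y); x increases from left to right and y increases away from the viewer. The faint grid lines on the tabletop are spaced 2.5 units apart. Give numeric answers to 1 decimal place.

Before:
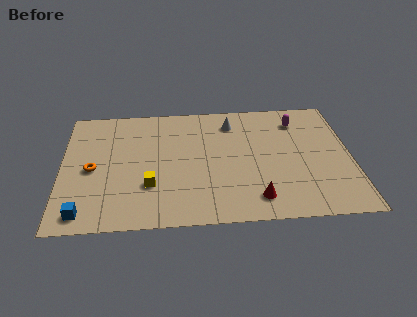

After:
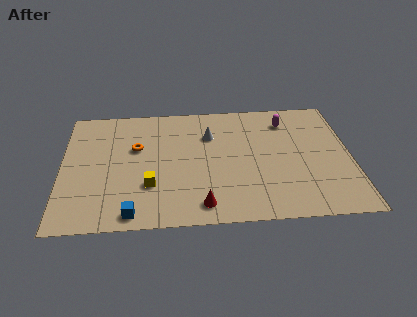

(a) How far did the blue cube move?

2.5

The blue cube was near (1.2, 1.2) before and (3.7, 1.0) after, so it travelled √(2.5² + 0.2²) ≈ 2.5 units.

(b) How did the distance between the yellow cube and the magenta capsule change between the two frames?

-0.5

The distance was about 9.2 in the first image and 8.7 in the second, so they moved 0.5 units closer together.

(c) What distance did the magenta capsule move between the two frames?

0.6

The magenta capsule was near (12.5, 7.9) before and (11.9, 7.9) after, so it travelled √(0.6² + 0.0²) ≈ 0.6 units.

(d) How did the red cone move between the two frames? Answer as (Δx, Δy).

(-2.8, -0.3)

From the two frames, the red cone sits at roughly (10.1, 1.7) before and (7.3, 1.4) after.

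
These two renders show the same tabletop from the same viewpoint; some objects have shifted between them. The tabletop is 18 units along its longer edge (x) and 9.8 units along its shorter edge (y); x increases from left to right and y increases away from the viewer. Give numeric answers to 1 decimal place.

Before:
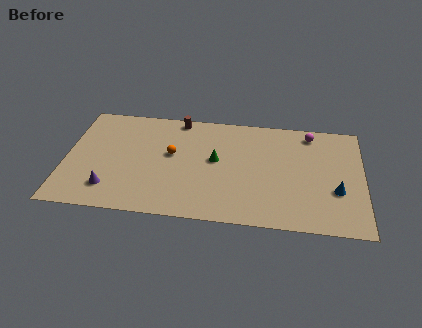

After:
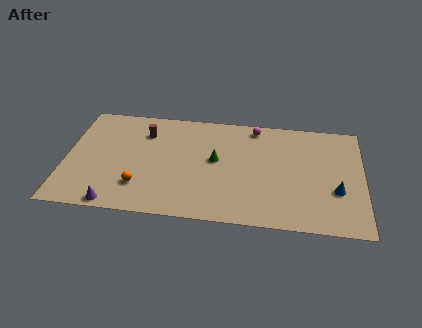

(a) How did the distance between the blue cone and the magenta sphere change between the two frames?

+2.0

The distance was about 5.2 in the first image and 7.2 in the second, so they moved 2.0 units further apart.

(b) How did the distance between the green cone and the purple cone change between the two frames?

+0.4

Before: roughly 7.1 units apart; after: 7.5. That's 0.4 units further apart.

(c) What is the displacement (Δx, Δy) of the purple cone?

(0.4, -1.3)

The purple cone started near (2.8, 2.1) and ended near (3.2, 0.8).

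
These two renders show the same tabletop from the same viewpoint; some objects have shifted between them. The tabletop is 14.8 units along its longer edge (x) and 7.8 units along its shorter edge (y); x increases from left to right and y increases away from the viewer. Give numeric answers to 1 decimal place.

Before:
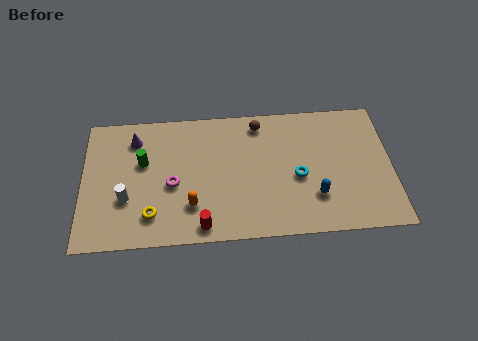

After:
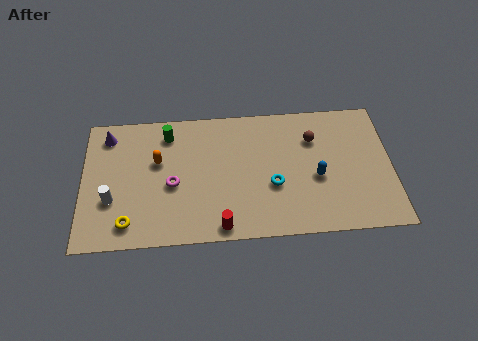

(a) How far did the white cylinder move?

0.7

The white cylinder was near (2.1, 2.7) before and (1.4, 2.7) after, so it travelled √(0.7² + 0.0²) ≈ 0.7 units.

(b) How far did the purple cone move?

1.3

The purple cone was near (2.5, 6.2) before and (1.2, 6.5) after, so it travelled √(1.3² + 0.3²) ≈ 1.3 units.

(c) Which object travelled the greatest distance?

the orange capsule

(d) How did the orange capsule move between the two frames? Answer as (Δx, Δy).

(-1.6, 2.7)

From the two frames, the orange capsule sits at roughly (5.2, 2.1) before and (3.6, 4.8) after.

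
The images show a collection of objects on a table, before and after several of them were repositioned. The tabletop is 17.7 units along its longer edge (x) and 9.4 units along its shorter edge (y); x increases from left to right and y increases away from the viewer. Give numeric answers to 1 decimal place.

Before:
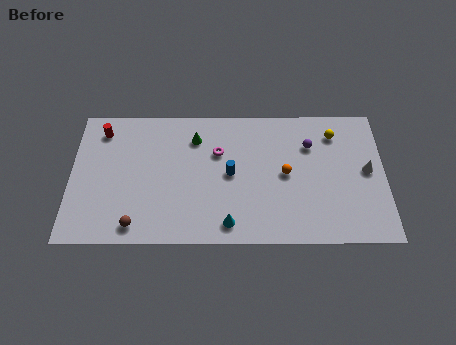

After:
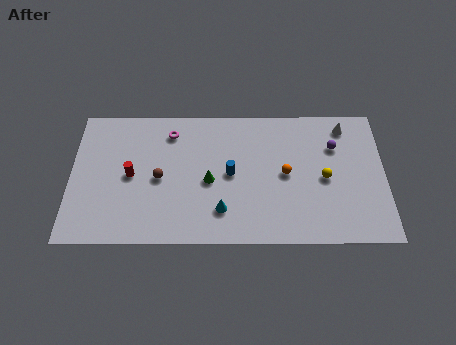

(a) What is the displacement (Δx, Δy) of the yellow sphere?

(-0.6, -3.1)

From the two frames, the yellow sphere sits at roughly (14.9, 7.5) before and (14.3, 4.4) after.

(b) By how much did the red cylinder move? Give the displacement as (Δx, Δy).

(1.7, -3.1)

The red cylinder started near (1.7, 7.7) and ended near (3.4, 4.6).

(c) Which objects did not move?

the blue cylinder and the orange sphere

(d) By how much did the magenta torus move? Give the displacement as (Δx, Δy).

(-2.7, 1.4)

From the two frames, the magenta torus sits at roughly (8.3, 6.2) before and (5.6, 7.6) after.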